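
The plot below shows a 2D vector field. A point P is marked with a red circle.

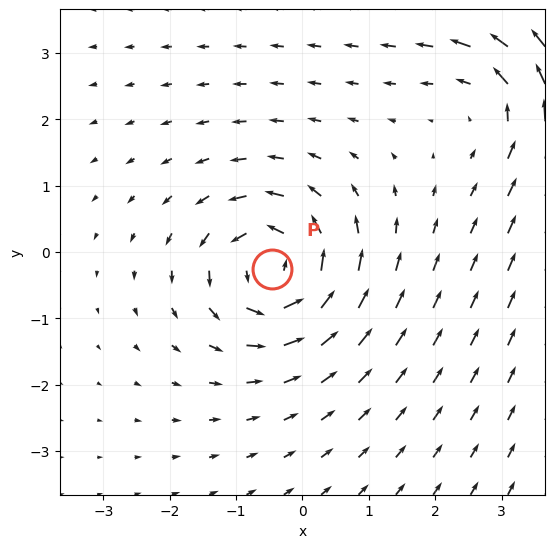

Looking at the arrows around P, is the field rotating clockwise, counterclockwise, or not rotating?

Near P at (-0.5, -0.3) the arrows circulate counterclockwise. The curl (z-component) there is about +7; positive curl means counterclockwise rotation.

counterclockwise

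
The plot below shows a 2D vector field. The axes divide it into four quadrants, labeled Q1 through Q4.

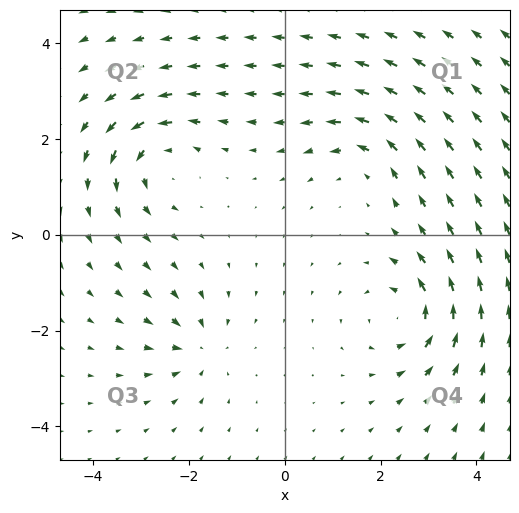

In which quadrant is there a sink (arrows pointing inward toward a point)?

Q3

The sink sits at approximately (-1.8, -2.4), which lies in quadrant Q3. The divergence there is about -4, negative as expected for a sink.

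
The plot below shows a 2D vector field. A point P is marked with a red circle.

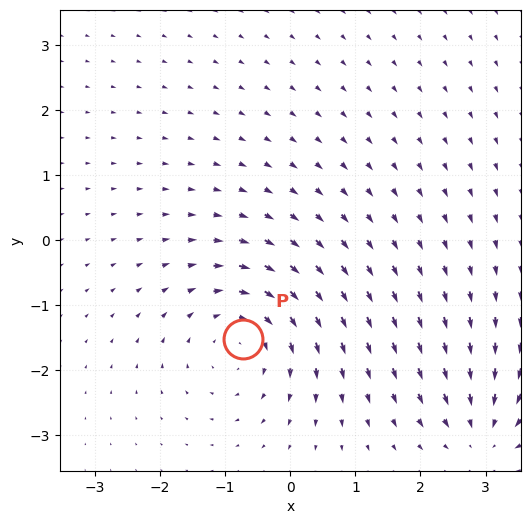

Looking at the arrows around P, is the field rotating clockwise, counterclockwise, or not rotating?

Near P at (-0.7, -1.5) the arrows circulate clockwise. The curl (z-component) there is about -4; negative curl means clockwise rotation.

clockwise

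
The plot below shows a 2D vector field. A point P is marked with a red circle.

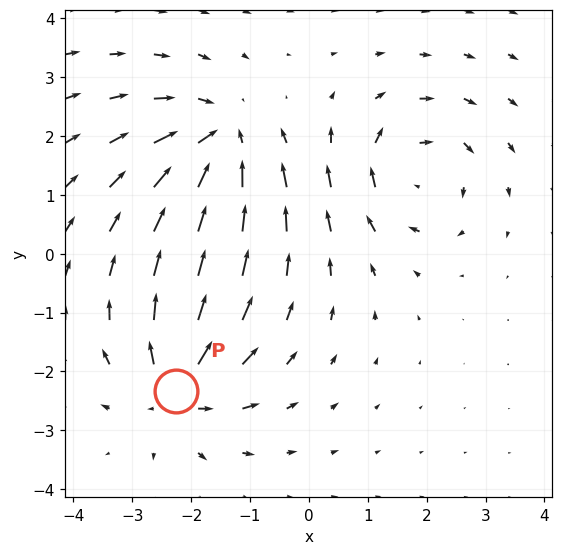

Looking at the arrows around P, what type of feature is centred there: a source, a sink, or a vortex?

At P (-2.3, -2.3) the arrows spread outward. Divergence about +6, curl ≈0 — positive divergence with near-zero curl is a source.

source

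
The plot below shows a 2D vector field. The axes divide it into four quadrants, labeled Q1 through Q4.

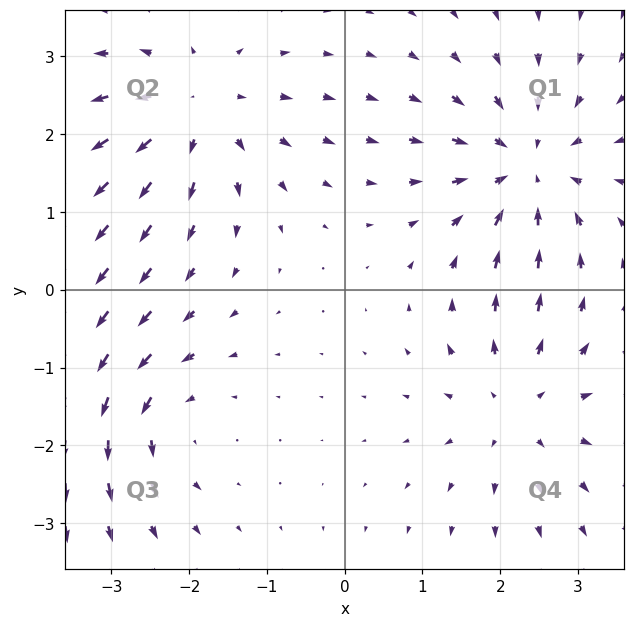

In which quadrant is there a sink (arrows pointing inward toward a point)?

Q1

The sink sits at approximately (2.3, 1.6), which lies in quadrant Q1. The divergence there is about -5, negative as expected for a sink.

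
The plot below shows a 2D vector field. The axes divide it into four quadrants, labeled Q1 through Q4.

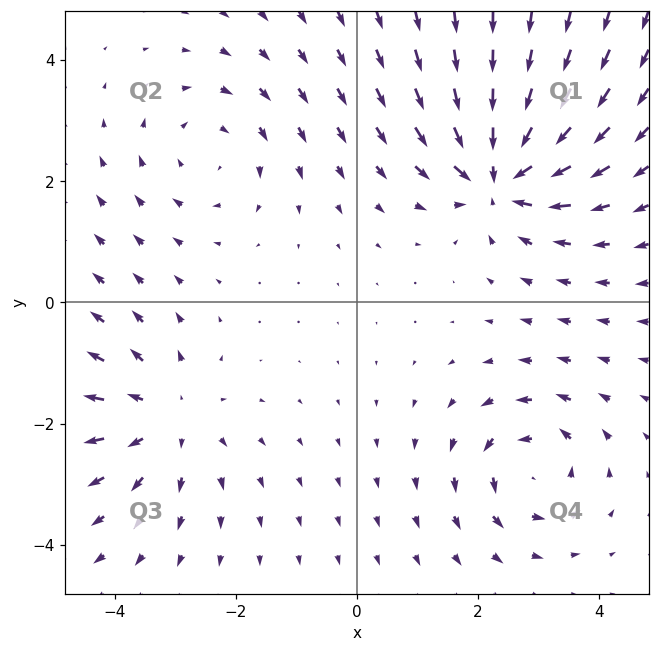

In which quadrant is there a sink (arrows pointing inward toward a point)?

The sink sits at approximately (2.4, 2.1), which lies in quadrant Q1. The divergence there is about -6, negative as expected for a sink.

Q1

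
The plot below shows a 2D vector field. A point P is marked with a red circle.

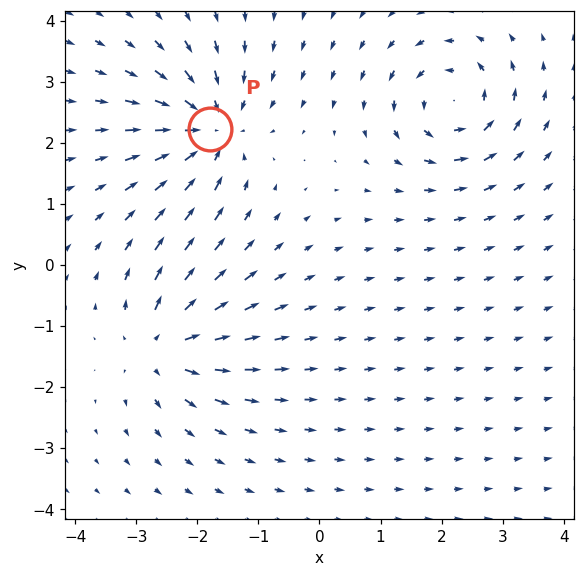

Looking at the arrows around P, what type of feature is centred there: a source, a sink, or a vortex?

At P (-1.8, 2.2) the arrows converge inward. Divergence about -6, curl ≈0 — negative divergence with near-zero curl is a sink.

sink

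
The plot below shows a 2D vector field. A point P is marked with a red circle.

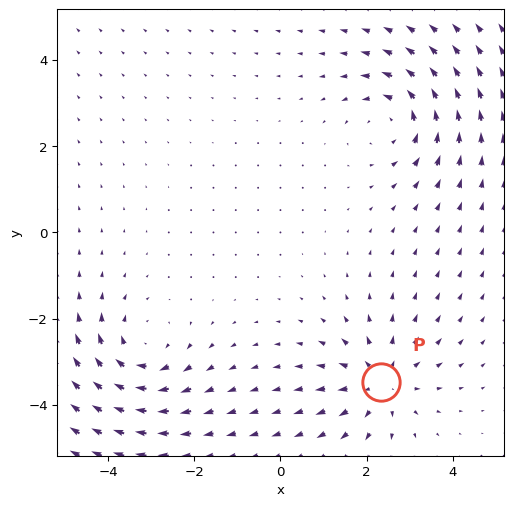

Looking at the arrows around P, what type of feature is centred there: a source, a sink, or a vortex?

At P (2.3, -3.5) the arrows spread outward. Divergence about +3, curl ≈0 — positive divergence with near-zero curl is a source.

source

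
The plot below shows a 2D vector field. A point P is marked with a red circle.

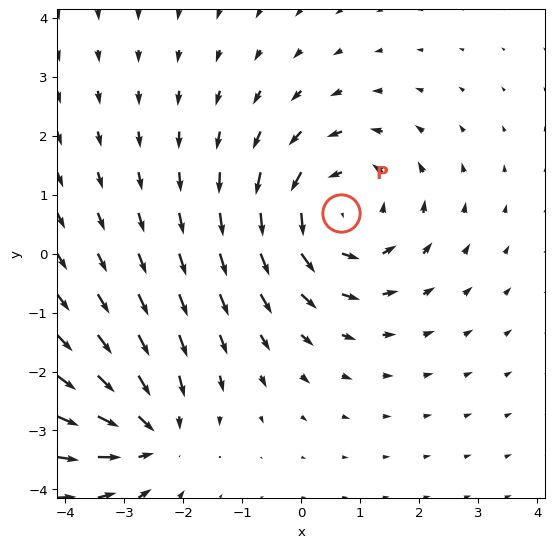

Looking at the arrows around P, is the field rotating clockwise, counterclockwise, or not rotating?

Near P at (0.7, 0.7) the arrows circulate counterclockwise. The curl (z-component) there is about +3; positive curl means counterclockwise rotation.

counterclockwise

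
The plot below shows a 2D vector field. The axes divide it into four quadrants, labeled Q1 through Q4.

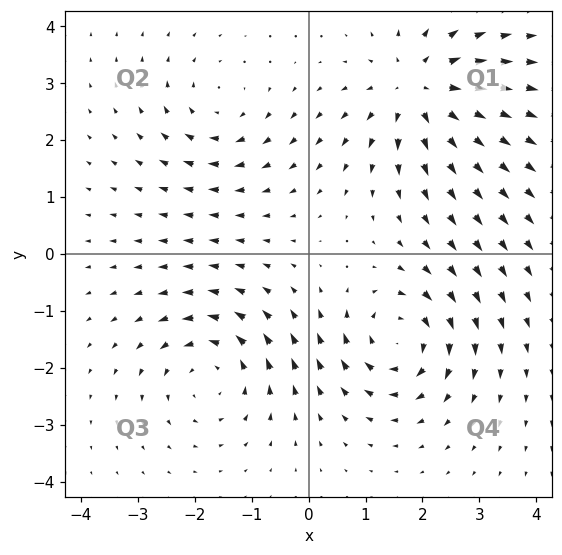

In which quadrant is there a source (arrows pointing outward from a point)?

The source sits at approximately (2.0, 2.9), which lies in quadrant Q1. The divergence there is about +5, positive as expected for a source.

Q1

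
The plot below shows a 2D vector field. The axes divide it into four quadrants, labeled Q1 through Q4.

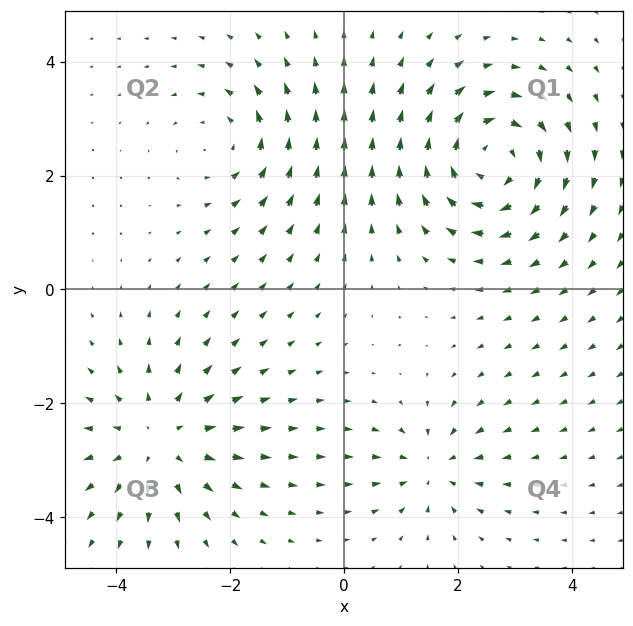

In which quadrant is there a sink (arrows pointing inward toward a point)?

The sink sits at approximately (1.6, -3.1), which lies in quadrant Q4. The divergence there is about -3, negative as expected for a sink.

Q4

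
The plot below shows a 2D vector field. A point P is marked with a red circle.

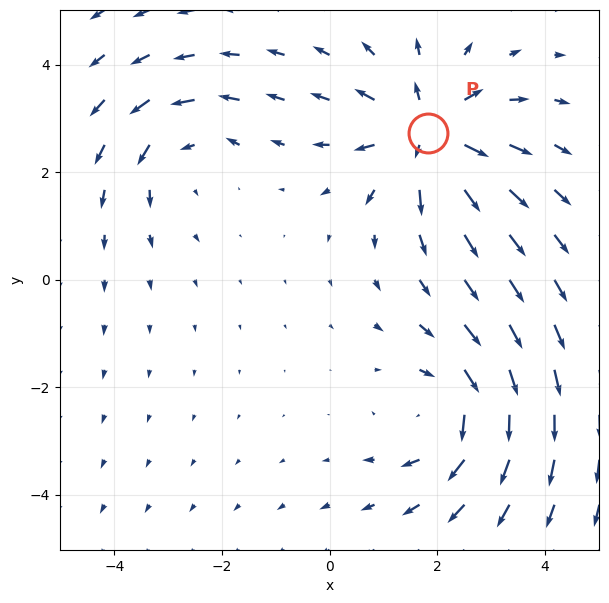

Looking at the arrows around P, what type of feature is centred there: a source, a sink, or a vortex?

source

At P (1.8, 2.7) the arrows spread outward. Divergence about +5, curl ≈0 — positive divergence with near-zero curl is a source.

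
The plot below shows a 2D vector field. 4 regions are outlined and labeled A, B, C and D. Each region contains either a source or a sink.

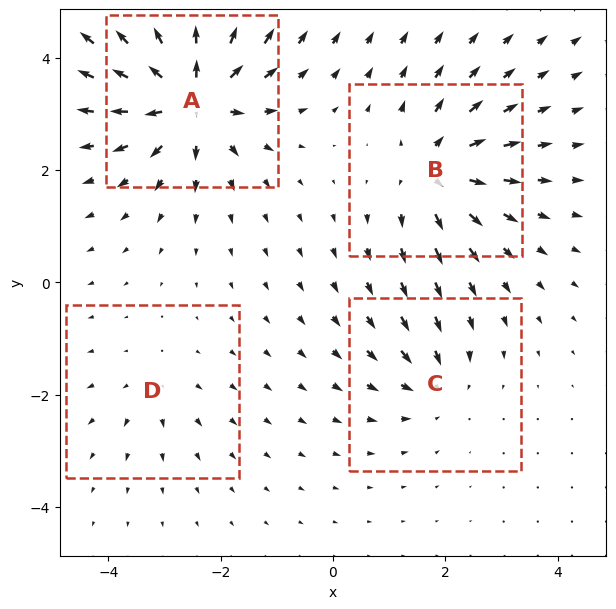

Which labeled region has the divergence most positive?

Divergence at each region's feature centre — A: about +8, B: about +6, C: about -4, D: about +2. Region A is most positive.

A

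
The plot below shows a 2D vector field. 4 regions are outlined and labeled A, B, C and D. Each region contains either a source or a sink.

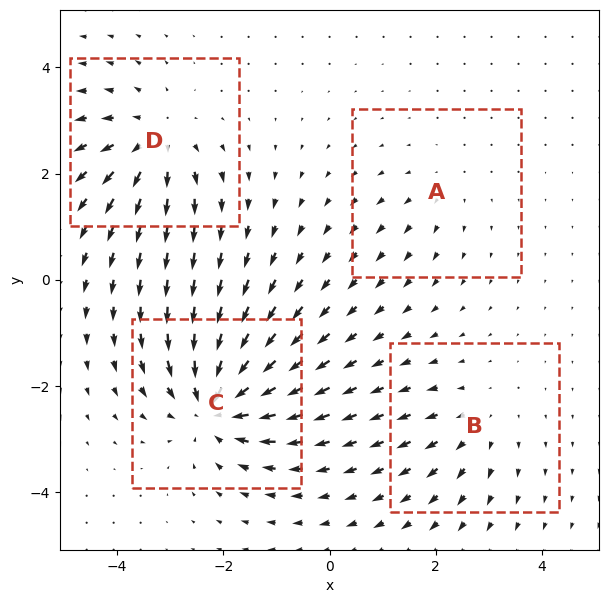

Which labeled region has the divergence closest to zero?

Divergence at each region's feature centre — A: about +2, B: about +3, C: about -7, D: about +5. Region A is closest to zero.

A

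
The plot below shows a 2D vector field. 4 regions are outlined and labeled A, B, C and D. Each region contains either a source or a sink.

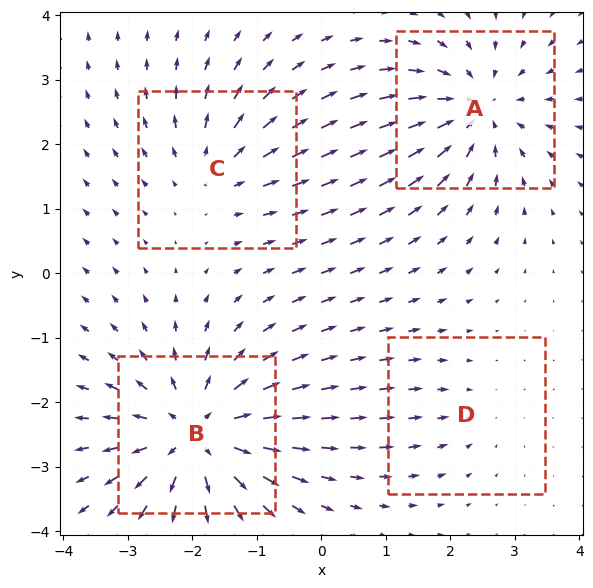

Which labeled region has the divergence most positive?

B

Divergence at each region's feature centre — A: about -5, B: about +7, C: about +3, D: about -2. Region B is most positive.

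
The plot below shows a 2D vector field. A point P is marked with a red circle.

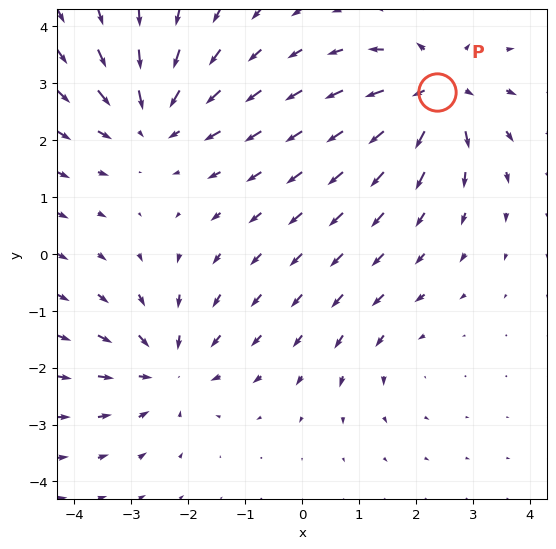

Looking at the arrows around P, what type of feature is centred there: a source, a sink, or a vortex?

At P (2.4, 2.8) the arrows spread outward. Divergence about +6, curl ≈0 — positive divergence with near-zero curl is a source.

source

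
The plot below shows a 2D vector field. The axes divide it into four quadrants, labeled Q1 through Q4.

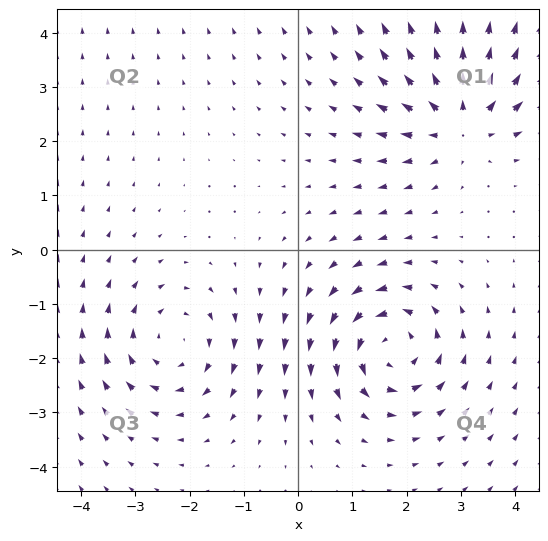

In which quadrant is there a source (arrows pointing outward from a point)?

Q1

The source sits at approximately (3.0, 2.4), which lies in quadrant Q1. The divergence there is about +3, positive as expected for a source.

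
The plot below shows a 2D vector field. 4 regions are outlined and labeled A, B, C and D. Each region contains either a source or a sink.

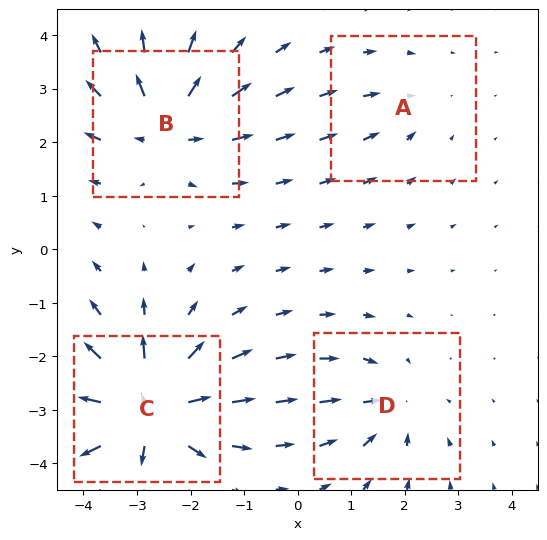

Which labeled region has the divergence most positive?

C

Divergence at each region's feature centre — A: about -2, B: about +6, C: about +8, D: about -4. Region C is most positive.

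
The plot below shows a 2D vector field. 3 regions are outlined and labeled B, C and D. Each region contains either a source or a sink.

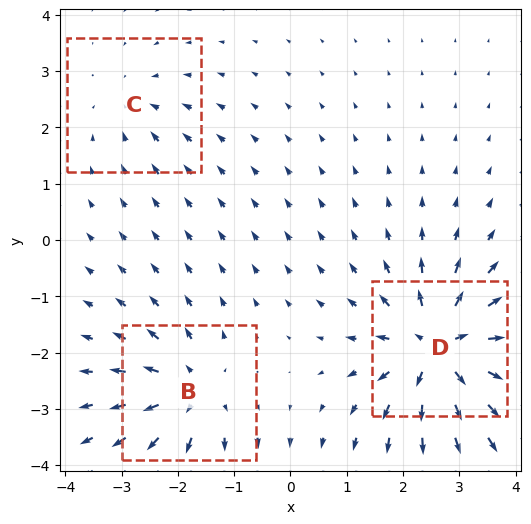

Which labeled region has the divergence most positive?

D

Divergence at each region's feature centre — B: about +4, C: about -2, D: about +6. Region D is most positive.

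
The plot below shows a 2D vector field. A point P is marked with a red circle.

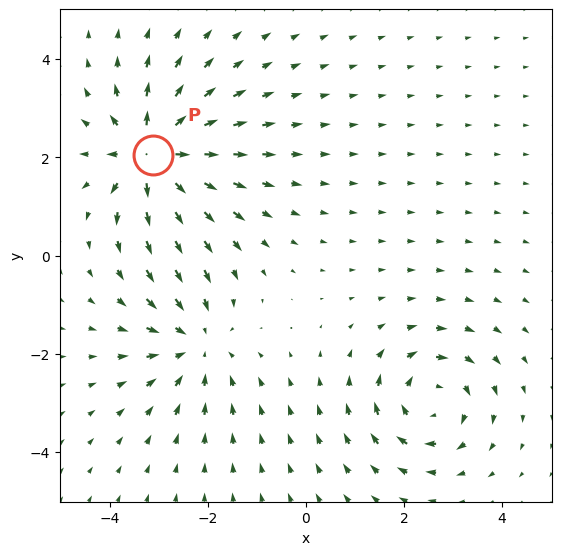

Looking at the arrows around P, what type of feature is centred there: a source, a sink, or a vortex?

source

At P (-3.1, 2.1) the arrows spread outward. Divergence about +7, curl ≈0 — positive divergence with near-zero curl is a source.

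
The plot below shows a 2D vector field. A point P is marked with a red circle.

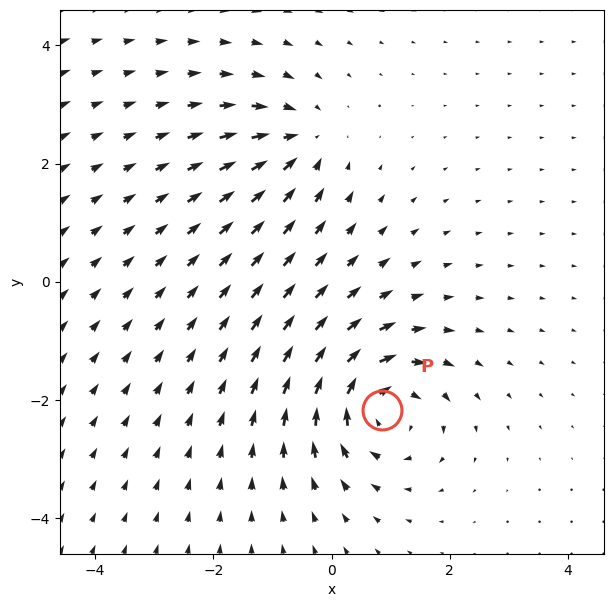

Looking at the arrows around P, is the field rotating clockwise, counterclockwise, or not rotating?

Near P at (0.9, -2.2) the arrows circulate clockwise. The curl (z-component) there is about -5; negative curl means clockwise rotation.

clockwise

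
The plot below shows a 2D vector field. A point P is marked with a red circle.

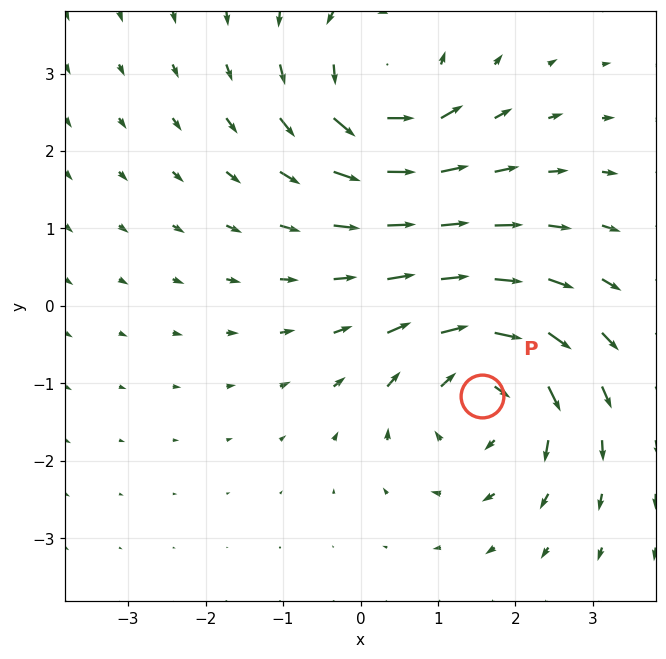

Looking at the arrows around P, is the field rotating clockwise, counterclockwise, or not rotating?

Near P at (1.6, -1.2) the arrows circulate clockwise. The curl (z-component) there is about -5; negative curl means clockwise rotation.

clockwise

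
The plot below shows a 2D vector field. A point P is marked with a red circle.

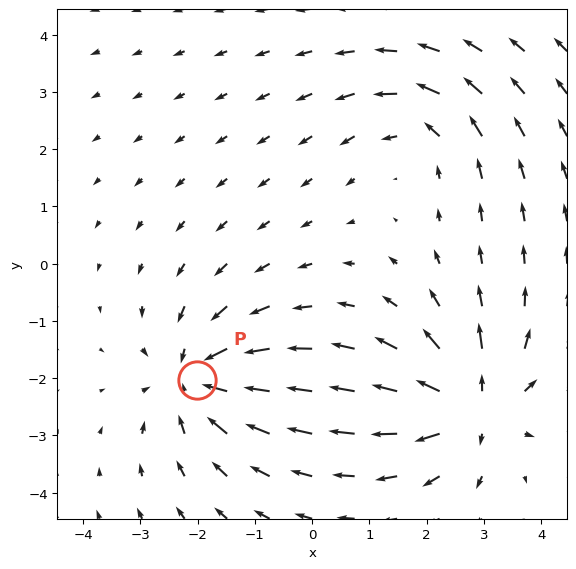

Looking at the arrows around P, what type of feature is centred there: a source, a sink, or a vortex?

sink

At P (-2.0, -2.0) the arrows converge inward. Divergence about -4, curl ≈0 — negative divergence with near-zero curl is a sink.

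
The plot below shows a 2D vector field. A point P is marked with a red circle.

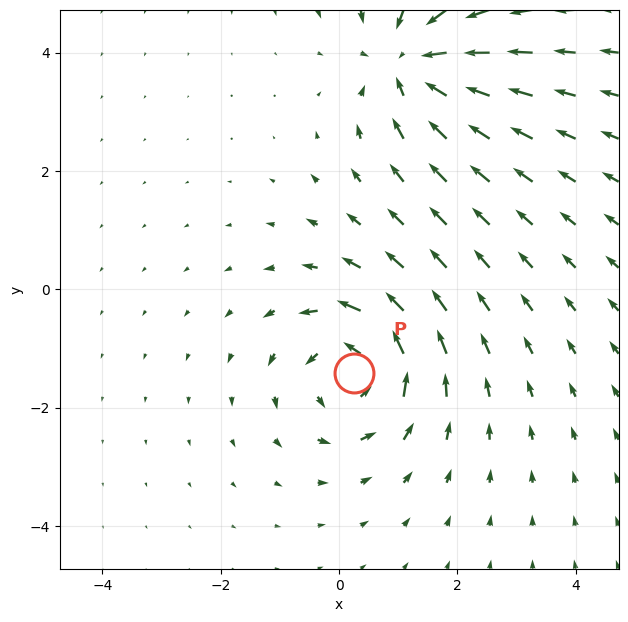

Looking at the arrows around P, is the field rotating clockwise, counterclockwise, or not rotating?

Near P at (0.3, -1.4) the arrows circulate counterclockwise. The curl (z-component) there is about +5; positive curl means counterclockwise rotation.

counterclockwise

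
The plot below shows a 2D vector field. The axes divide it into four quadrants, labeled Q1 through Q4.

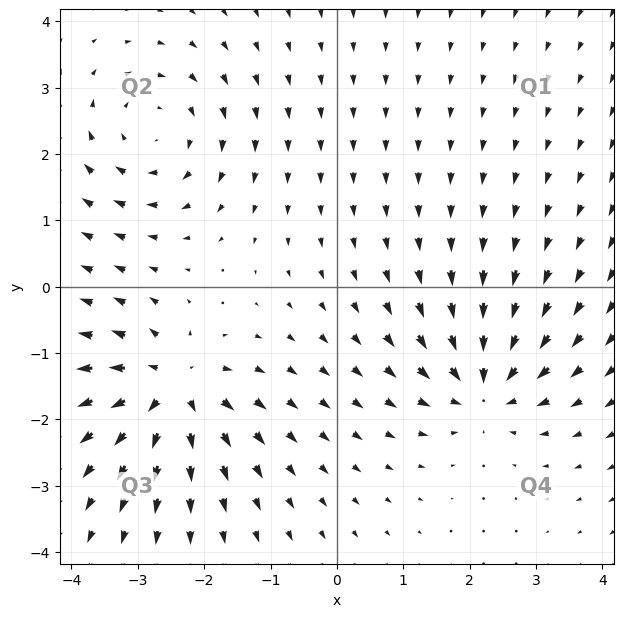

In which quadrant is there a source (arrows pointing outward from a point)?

Q3

The source sits at approximately (-2.5, -1.5), which lies in quadrant Q3. The divergence there is about +7, positive as expected for a source.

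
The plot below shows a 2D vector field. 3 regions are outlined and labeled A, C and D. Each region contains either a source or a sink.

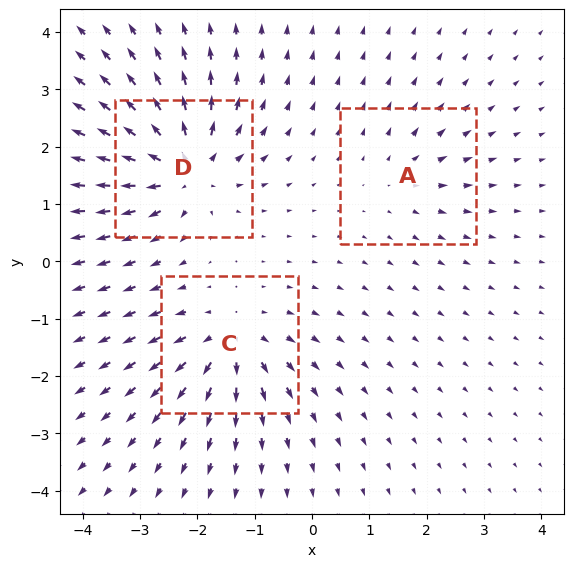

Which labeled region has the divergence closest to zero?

Divergence at each region's feature centre — A: about +2, C: about +4, D: about +6. Region A is closest to zero.

A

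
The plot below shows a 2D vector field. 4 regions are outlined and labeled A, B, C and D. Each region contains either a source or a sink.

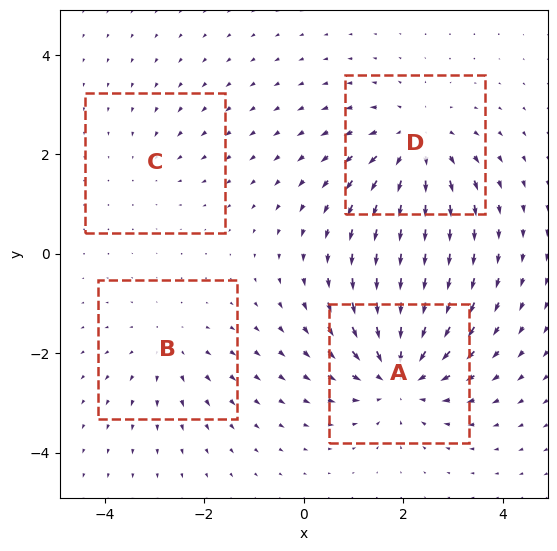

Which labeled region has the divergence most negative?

A

Divergence at each region's feature centre — A: about -6, B: about +3, C: about -2, D: about +5. Region A is most negative.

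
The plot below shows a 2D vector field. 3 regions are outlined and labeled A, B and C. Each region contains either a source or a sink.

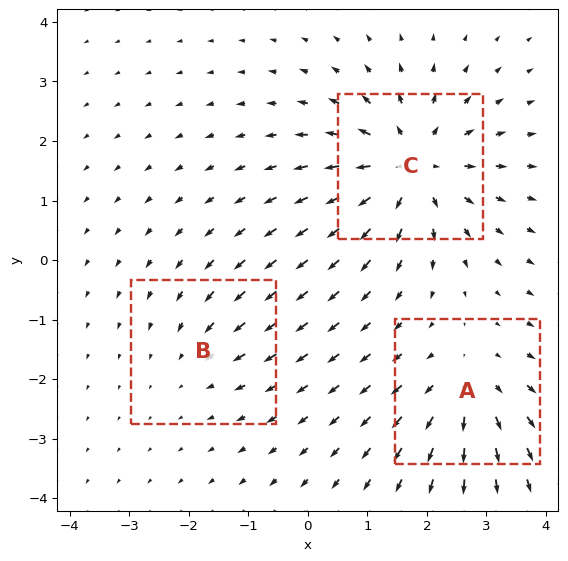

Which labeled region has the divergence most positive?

Divergence at each region's feature centre — A: about +3, B: about -2, C: about +5. Region C is most positive.

C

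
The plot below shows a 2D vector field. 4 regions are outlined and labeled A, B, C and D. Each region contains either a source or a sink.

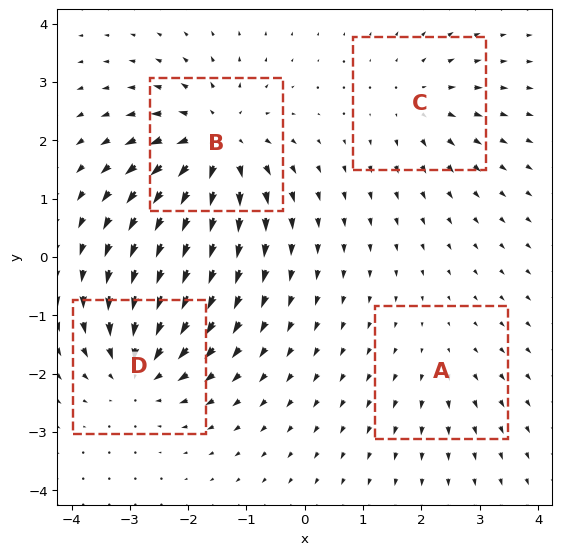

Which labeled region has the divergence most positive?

Divergence at each region's feature centre — A: about +2, B: about +7, C: about +4, D: about -6. Region B is most positive.

B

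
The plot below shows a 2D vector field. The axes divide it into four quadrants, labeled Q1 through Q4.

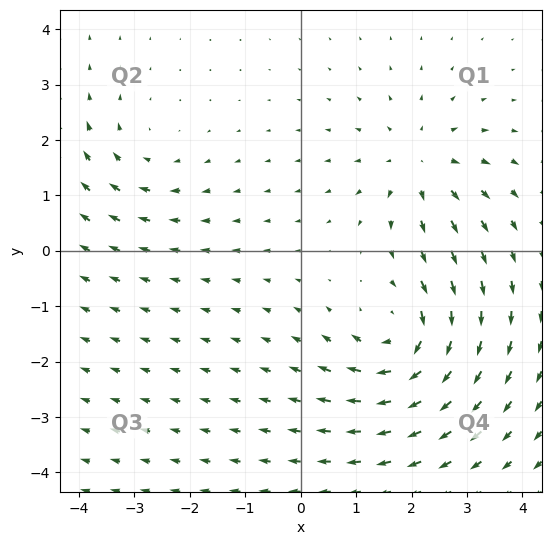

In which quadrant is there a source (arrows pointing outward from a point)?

Q1

The source sits at approximately (2.1, 1.6), which lies in quadrant Q1. The divergence there is about +3, positive as expected for a source.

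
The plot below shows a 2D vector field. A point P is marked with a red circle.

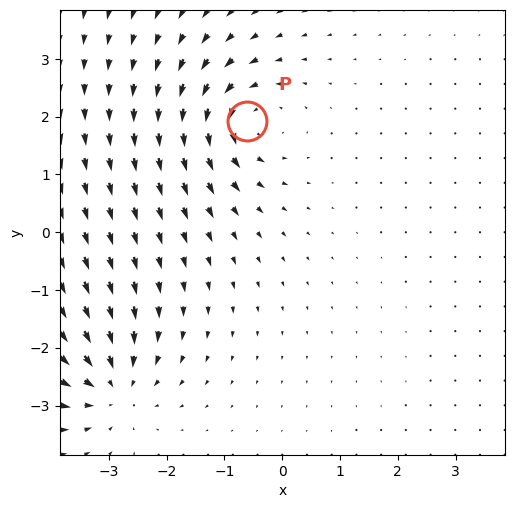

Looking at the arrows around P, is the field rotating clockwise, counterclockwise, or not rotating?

Near P at (-0.6, 1.9) the arrows circulate counterclockwise. The curl (z-component) there is about +5; positive curl means counterclockwise rotation.

counterclockwise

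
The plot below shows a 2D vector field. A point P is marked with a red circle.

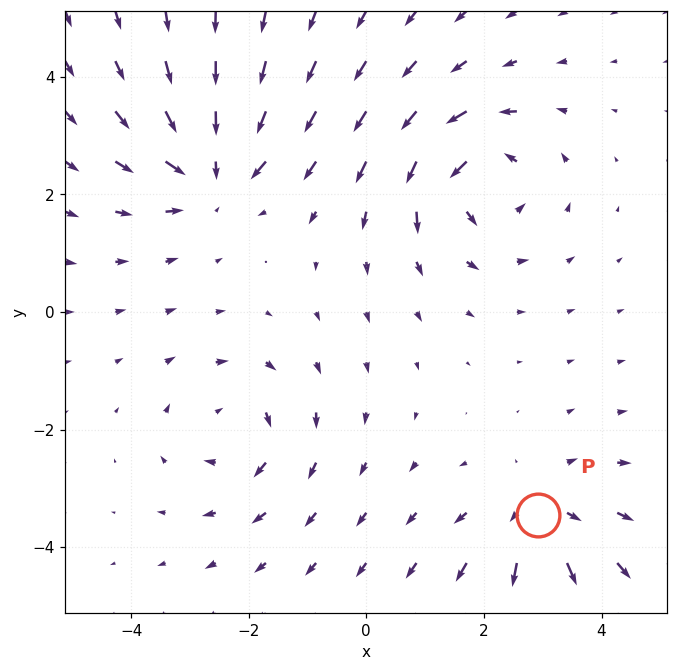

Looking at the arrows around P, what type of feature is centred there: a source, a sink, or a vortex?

source

At P (2.9, -3.5) the arrows spread outward. Divergence about +4, curl ≈0 — positive divergence with near-zero curl is a source.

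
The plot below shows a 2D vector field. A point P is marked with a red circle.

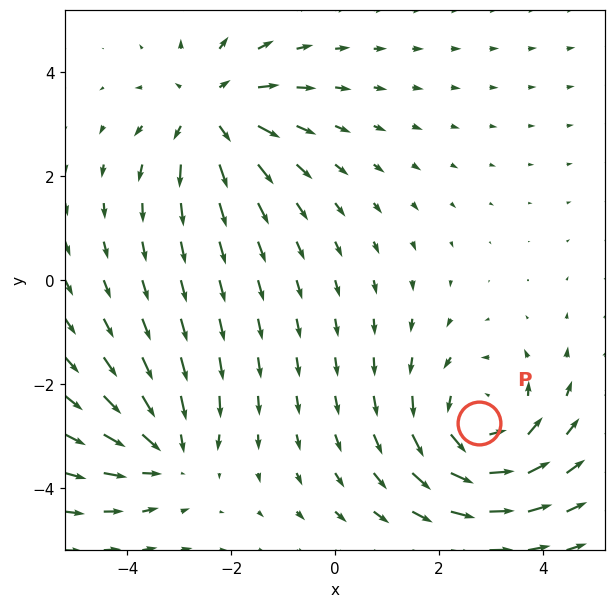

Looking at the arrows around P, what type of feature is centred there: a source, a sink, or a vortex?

At P (2.8, -2.7) the arrows circulate counterclockwise. Divergence ≈0, curl about +4 — near-zero divergence with nonzero curl is a vortex.

vortex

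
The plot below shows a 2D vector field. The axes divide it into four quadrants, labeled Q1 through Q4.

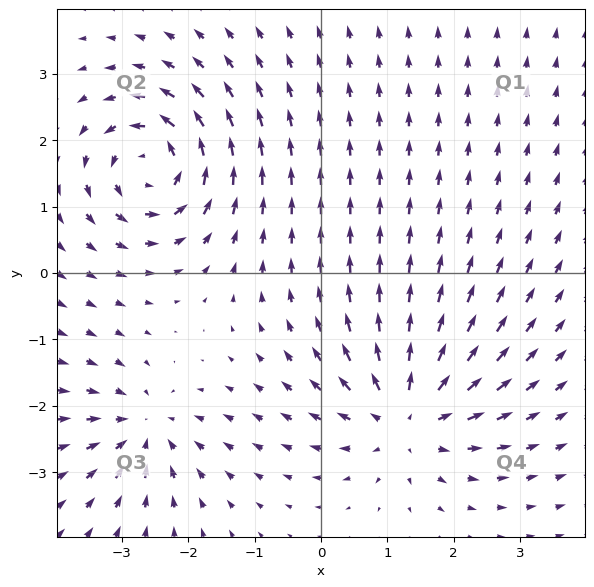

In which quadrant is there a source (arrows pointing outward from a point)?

The source sits at approximately (1.3, -2.1), which lies in quadrant Q4. The divergence there is about +5, positive as expected for a source.

Q4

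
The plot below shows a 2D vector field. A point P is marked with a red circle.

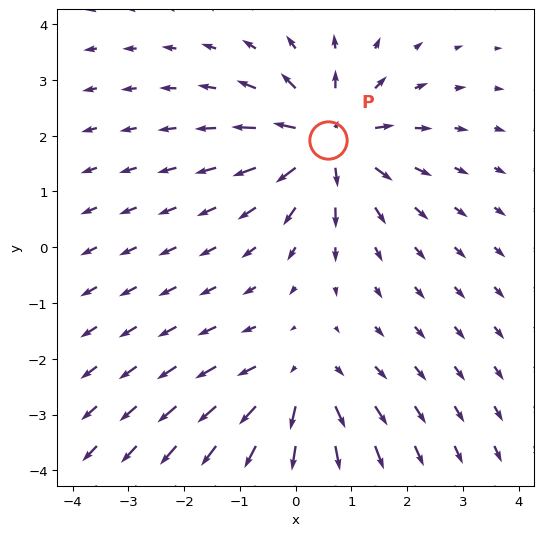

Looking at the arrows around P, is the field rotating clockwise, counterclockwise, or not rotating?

Near P at (0.6, 1.9) the arrows show no circulation. The curl there is ≈0.

not rotating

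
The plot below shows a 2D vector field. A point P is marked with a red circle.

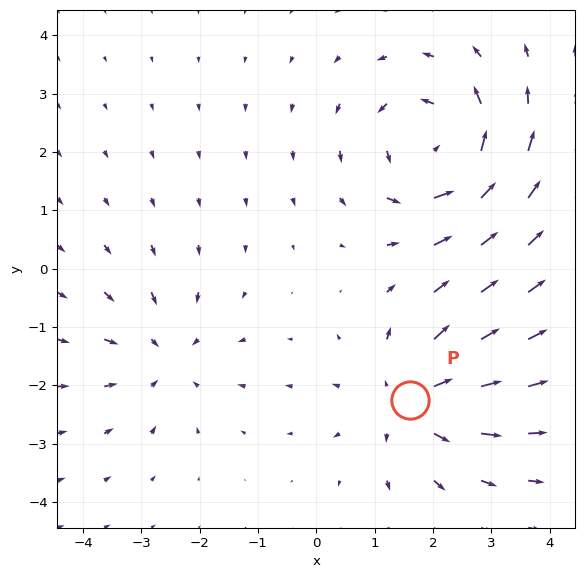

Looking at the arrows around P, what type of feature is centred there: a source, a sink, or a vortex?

At P (1.6, -2.3) the arrows spread outward. Divergence about +4, curl ≈0 — positive divergence with near-zero curl is a source.

source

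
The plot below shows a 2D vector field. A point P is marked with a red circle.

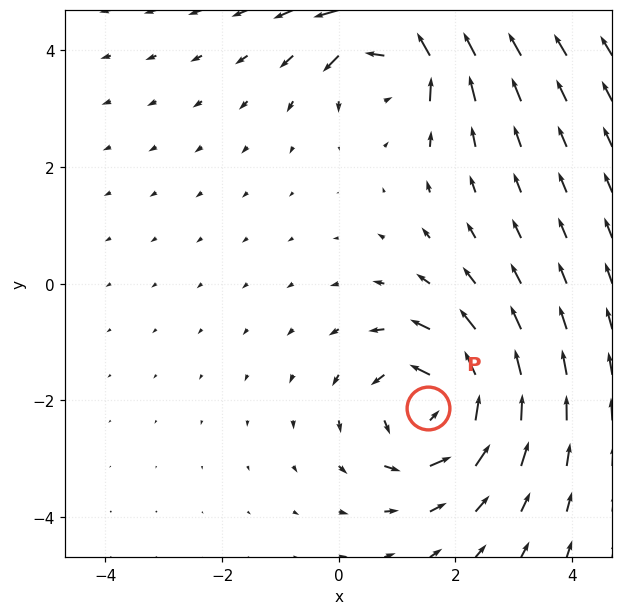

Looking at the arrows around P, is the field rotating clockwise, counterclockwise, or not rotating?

Near P at (1.5, -2.1) the arrows circulate counterclockwise. The curl (z-component) there is about +4; positive curl means counterclockwise rotation.

counterclockwise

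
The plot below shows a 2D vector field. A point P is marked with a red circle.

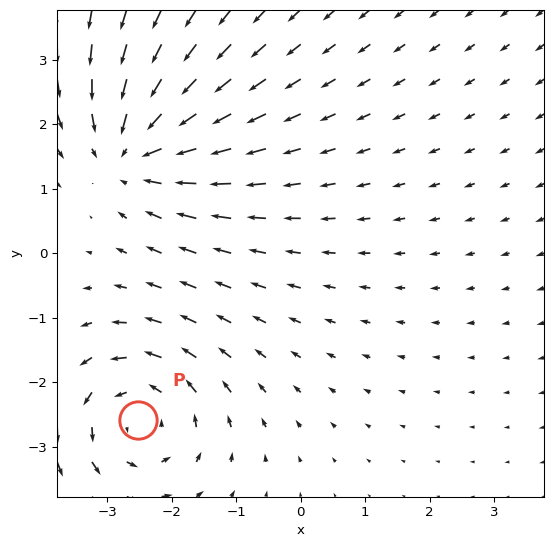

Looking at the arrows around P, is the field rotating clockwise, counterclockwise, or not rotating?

Near P at (-2.5, -2.6) the arrows circulate counterclockwise. The curl (z-component) there is about +4; positive curl means counterclockwise rotation.

counterclockwise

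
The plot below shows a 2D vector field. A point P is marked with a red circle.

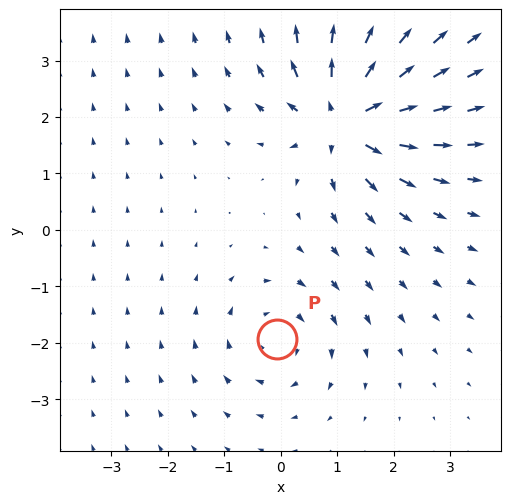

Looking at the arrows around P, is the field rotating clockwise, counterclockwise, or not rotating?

Near P at (-0.1, -1.9) the arrows circulate clockwise. The curl (z-component) there is about -3; negative curl means clockwise rotation.

clockwise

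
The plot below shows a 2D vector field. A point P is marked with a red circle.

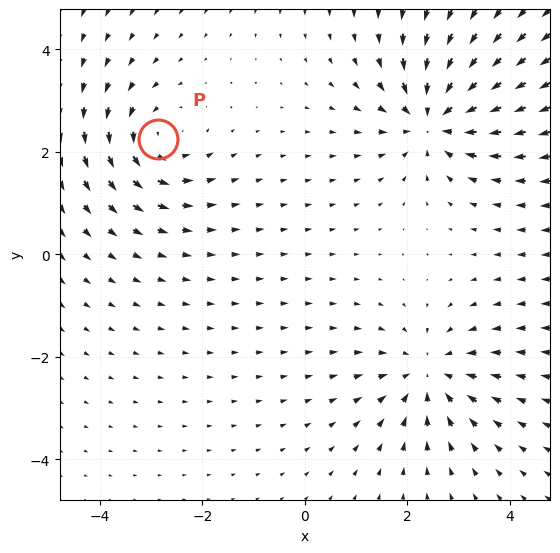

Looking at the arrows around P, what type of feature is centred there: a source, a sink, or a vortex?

At P (-2.9, 2.2) the arrows circulate counterclockwise. Divergence ≈0, curl about +4 — near-zero divergence with nonzero curl is a vortex.

vortex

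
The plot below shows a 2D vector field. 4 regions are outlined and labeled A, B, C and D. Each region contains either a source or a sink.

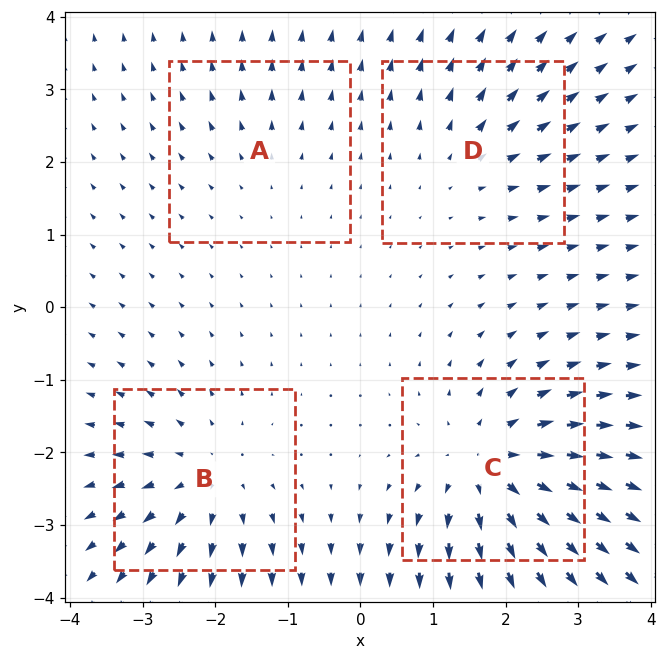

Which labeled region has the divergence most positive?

Divergence at each region's feature centre — A: about +2, B: about +5, C: about +7, D: about +3. Region C is most positive.

C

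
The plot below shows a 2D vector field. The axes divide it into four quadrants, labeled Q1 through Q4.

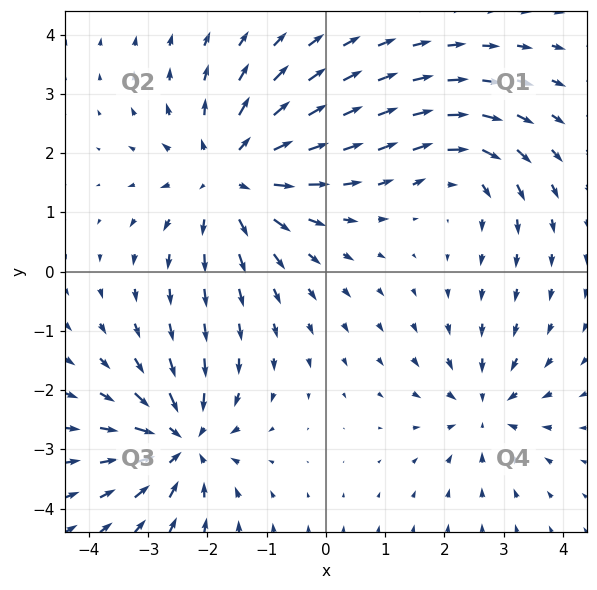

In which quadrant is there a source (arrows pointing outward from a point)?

Q2

The source sits at approximately (-1.6, 1.6), which lies in quadrant Q2. The divergence there is about +4, positive as expected for a source.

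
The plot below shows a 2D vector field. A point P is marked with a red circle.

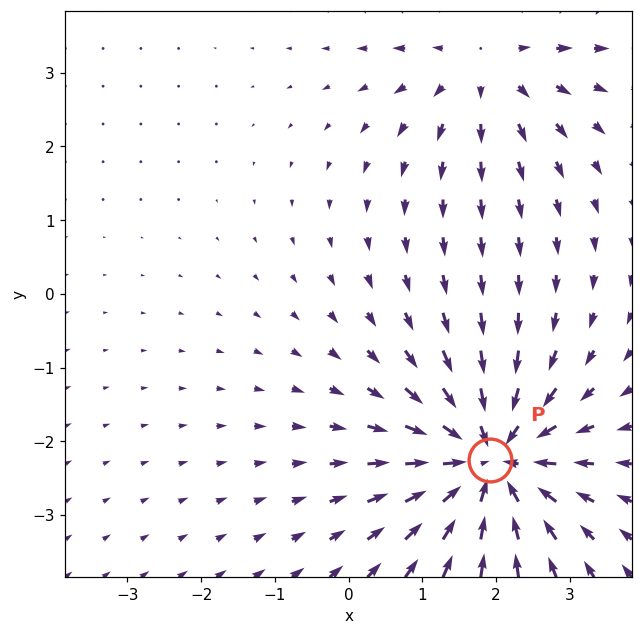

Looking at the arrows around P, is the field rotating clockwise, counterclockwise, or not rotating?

Near P at (1.9, -2.3) the arrows show no circulation. The curl there is ≈0.

not rotating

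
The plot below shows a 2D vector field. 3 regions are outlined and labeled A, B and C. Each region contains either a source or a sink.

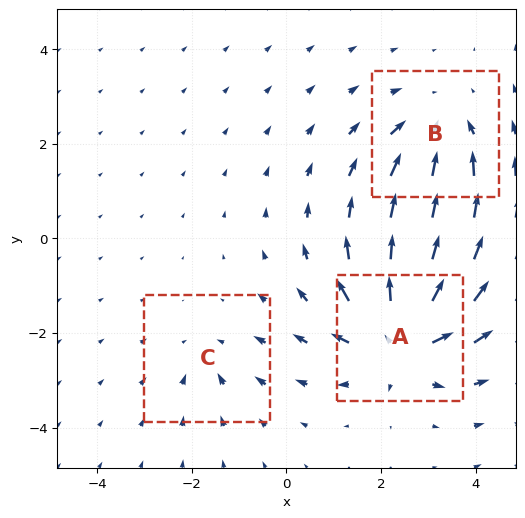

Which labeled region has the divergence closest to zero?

Divergence at each region's feature centre — A: about +5, B: about -3, C: about -2. Region C is closest to zero.

C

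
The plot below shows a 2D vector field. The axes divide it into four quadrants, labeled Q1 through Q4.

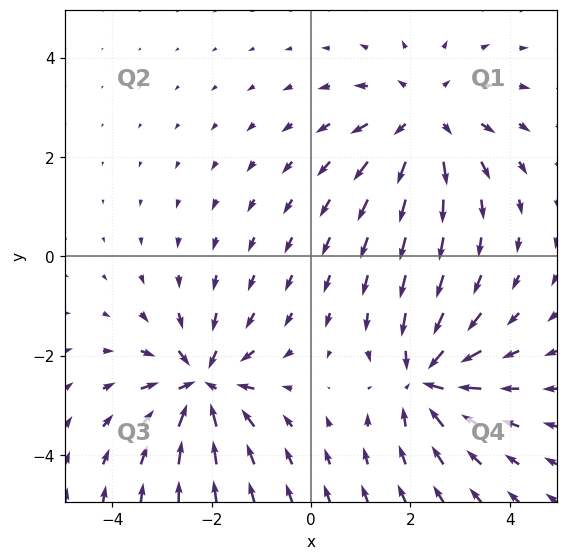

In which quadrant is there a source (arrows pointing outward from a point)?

The source sits at approximately (2.3, 2.8), which lies in quadrant Q1. The divergence there is about +3, positive as expected for a source.

Q1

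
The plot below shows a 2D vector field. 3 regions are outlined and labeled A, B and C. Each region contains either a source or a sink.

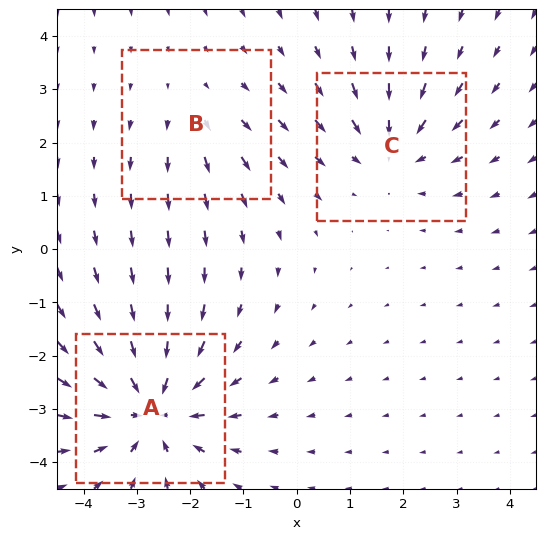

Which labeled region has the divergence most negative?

A

Divergence at each region's feature centre — A: about -4, B: about +2, C: about -3. Region A is most negative.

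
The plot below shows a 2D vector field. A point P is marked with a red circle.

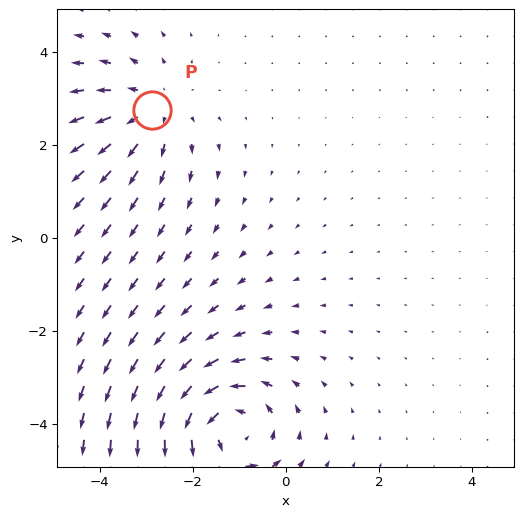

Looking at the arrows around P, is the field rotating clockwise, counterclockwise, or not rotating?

not rotating

Near P at (-2.9, 2.8) the arrows show no circulation. The curl there is ≈0.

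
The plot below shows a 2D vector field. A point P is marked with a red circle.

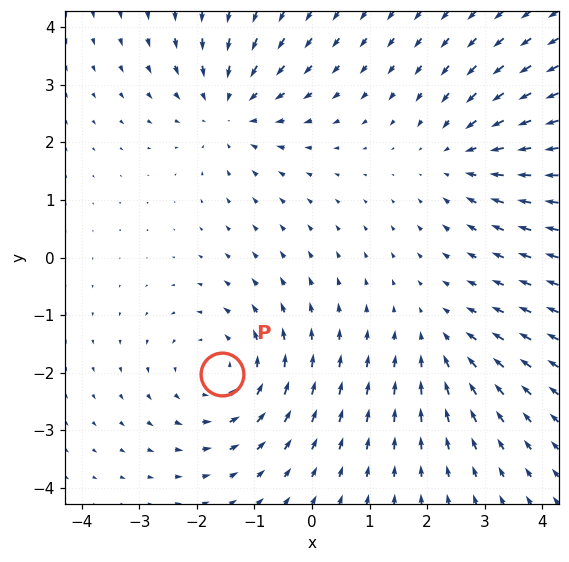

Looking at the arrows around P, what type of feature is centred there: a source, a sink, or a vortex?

vortex

At P (-1.6, -2.0) the arrows circulate counterclockwise. Divergence ≈0, curl about +3 — near-zero divergence with nonzero curl is a vortex.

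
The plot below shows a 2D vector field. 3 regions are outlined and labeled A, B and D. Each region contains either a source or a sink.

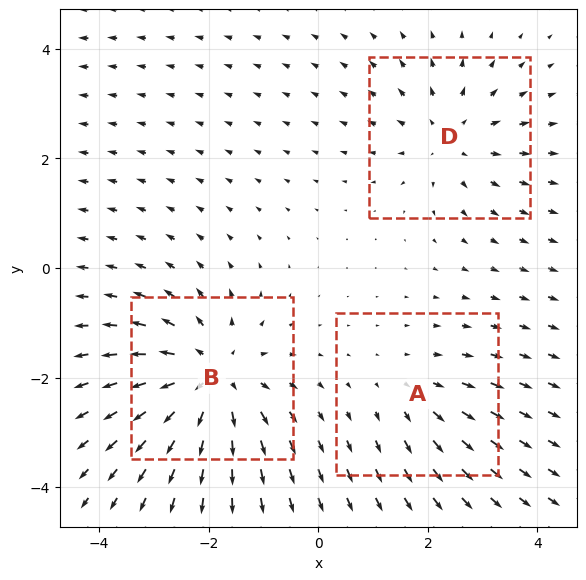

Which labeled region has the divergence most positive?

Divergence at each region's feature centre — A: about +2, B: about +5, D: about +3. Region B is most positive.

B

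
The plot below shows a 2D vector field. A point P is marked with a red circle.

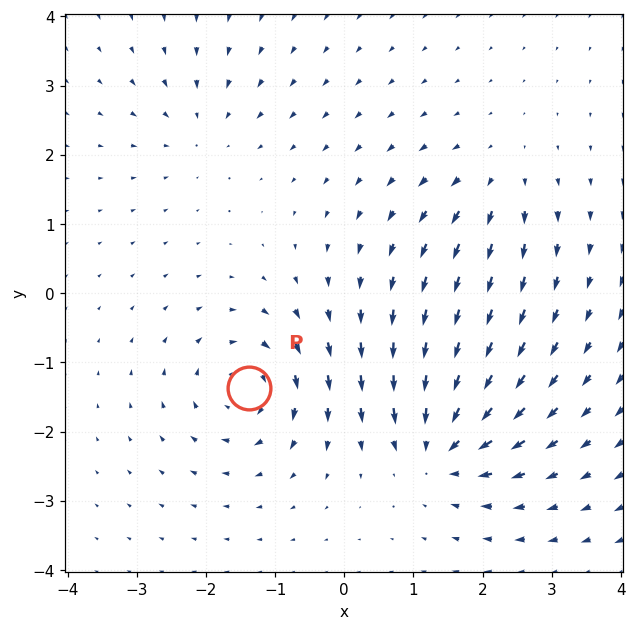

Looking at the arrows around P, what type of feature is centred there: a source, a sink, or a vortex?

vortex

At P (-1.4, -1.4) the arrows circulate clockwise. Divergence ≈0, curl about -6 — near-zero divergence with nonzero curl is a vortex.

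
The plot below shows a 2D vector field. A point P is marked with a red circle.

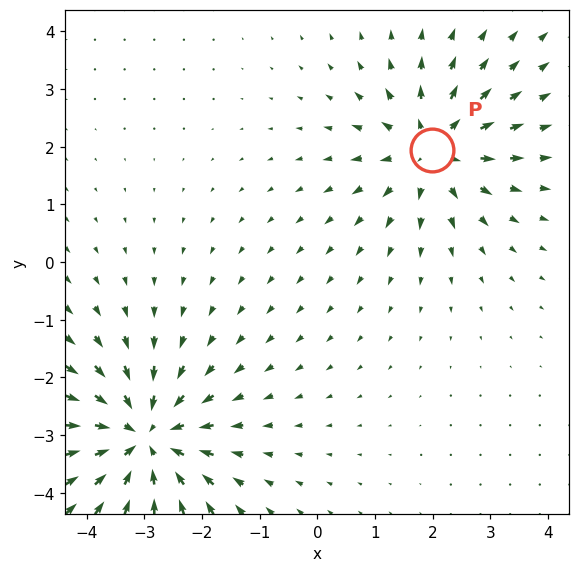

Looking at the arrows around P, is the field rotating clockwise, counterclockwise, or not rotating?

Near P at (2.0, 1.9) the arrows show no circulation. The curl there is ≈0.

not rotating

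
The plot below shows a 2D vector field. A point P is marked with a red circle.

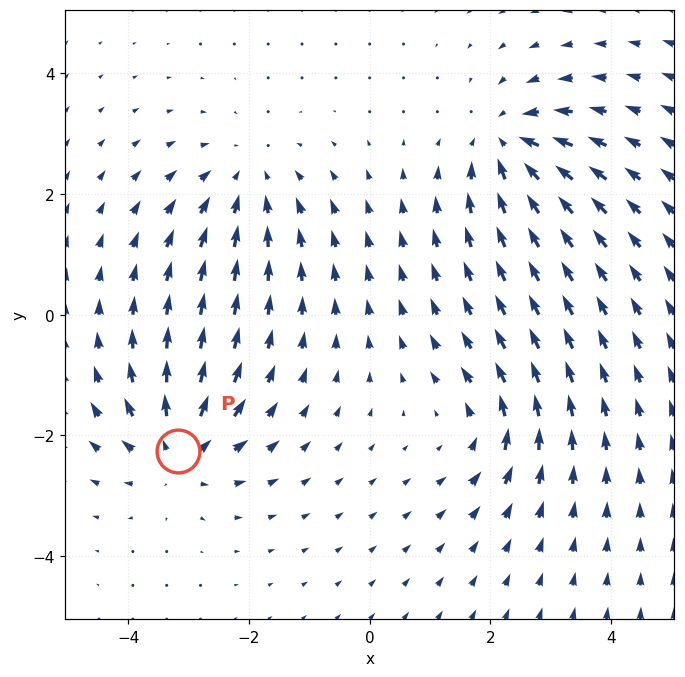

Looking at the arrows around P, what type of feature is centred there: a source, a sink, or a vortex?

At P (-3.2, -2.3) the arrows spread outward. Divergence about +6, curl ≈0 — positive divergence with near-zero curl is a source.

source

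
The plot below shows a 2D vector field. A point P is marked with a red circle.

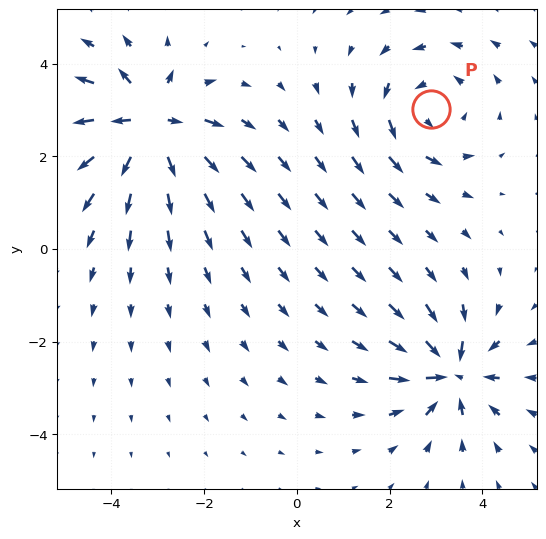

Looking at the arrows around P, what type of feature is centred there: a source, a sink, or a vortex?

At P (2.9, 3.0) the arrows circulate counterclockwise. Divergence ≈0, curl about +3 — near-zero divergence with nonzero curl is a vortex.

vortex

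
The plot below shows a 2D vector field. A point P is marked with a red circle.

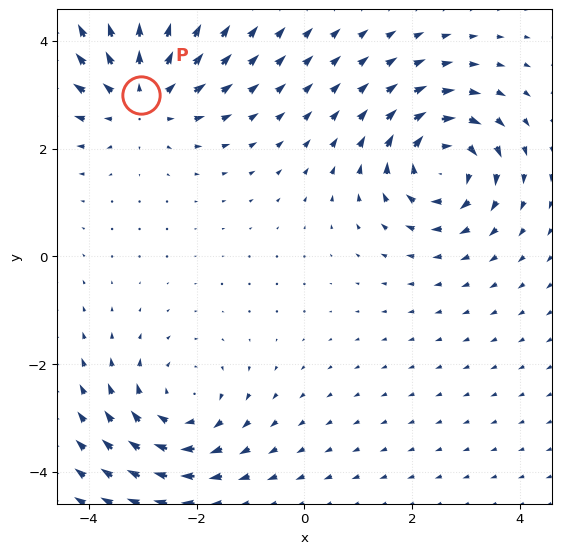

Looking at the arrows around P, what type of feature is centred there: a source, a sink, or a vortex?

At P (-3.0, 3.0) the arrows spread outward. Divergence about +3, curl ≈0 — positive divergence with near-zero curl is a source.

source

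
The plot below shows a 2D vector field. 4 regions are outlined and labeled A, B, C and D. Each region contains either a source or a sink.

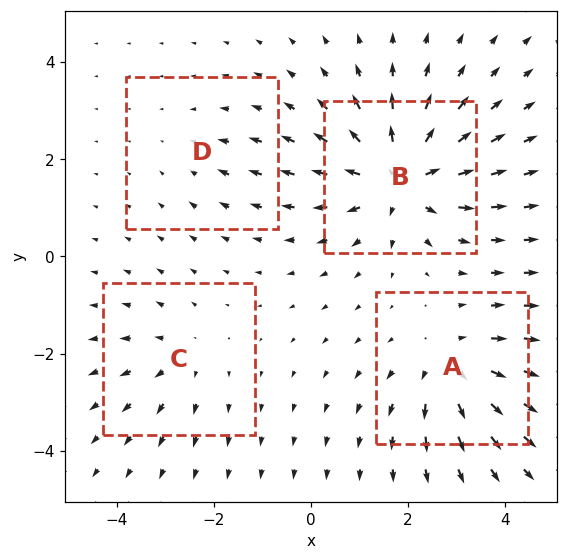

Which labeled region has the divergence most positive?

B

Divergence at each region's feature centre — A: about +5, B: about +7, C: about +3, D: about -2. Region B is most positive.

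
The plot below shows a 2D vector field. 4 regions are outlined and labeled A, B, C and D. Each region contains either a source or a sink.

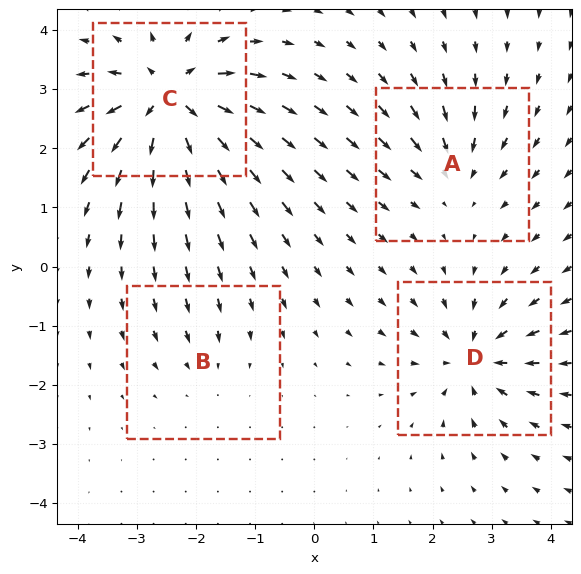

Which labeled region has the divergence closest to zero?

Divergence at each region's feature centre — A: about -4, B: about -3, C: about +9, D: about -6. Region B is closest to zero.

B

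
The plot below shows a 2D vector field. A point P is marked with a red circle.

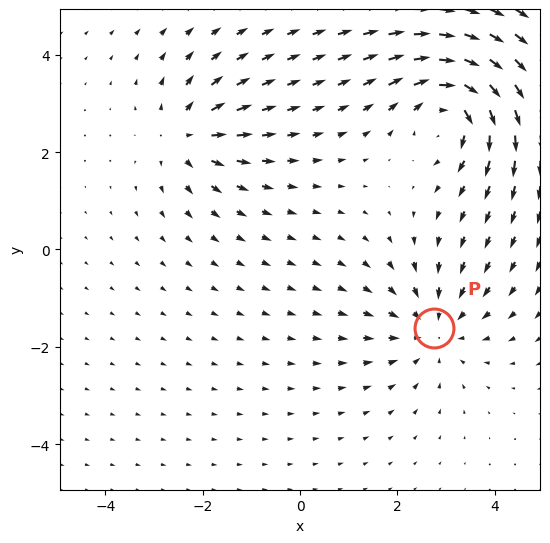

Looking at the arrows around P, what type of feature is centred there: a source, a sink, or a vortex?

At P (2.7, -1.6) the arrows converge inward. Divergence about -3, curl ≈0 — negative divergence with near-zero curl is a sink.

sink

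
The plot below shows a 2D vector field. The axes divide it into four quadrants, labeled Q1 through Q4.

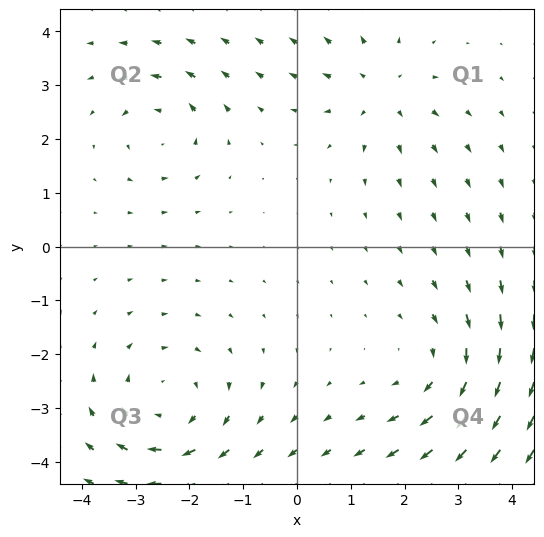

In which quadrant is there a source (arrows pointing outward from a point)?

Q1

The source sits at approximately (1.6, 2.9), which lies in quadrant Q1. The divergence there is about +3, positive as expected for a source.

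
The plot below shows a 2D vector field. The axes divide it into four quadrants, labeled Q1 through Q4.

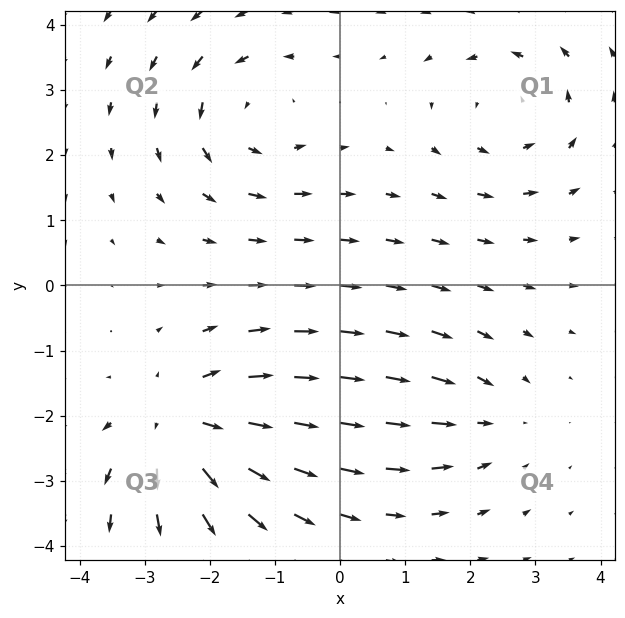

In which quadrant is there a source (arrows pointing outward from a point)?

The source sits at approximately (-2.4, -2.1), which lies in quadrant Q3. The divergence there is about +4, positive as expected for a source.

Q3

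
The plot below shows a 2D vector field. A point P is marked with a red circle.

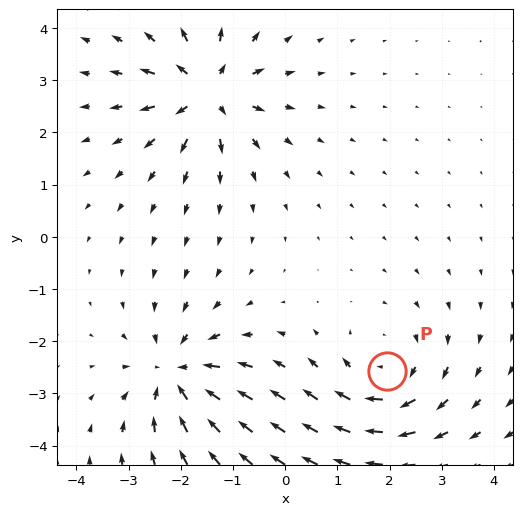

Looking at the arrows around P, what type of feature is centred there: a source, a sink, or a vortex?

vortex

At P (2.0, -2.6) the arrows circulate clockwise. Divergence ≈0, curl about -4 — near-zero divergence with nonzero curl is a vortex.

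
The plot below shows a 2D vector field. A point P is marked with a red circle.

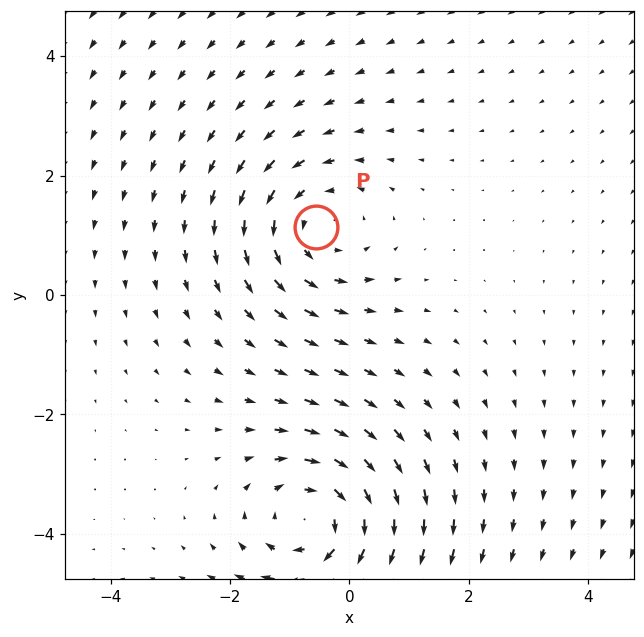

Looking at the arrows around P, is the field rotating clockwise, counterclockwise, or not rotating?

counterclockwise

Near P at (-0.6, 1.1) the arrows circulate counterclockwise. The curl (z-component) there is about +3; positive curl means counterclockwise rotation.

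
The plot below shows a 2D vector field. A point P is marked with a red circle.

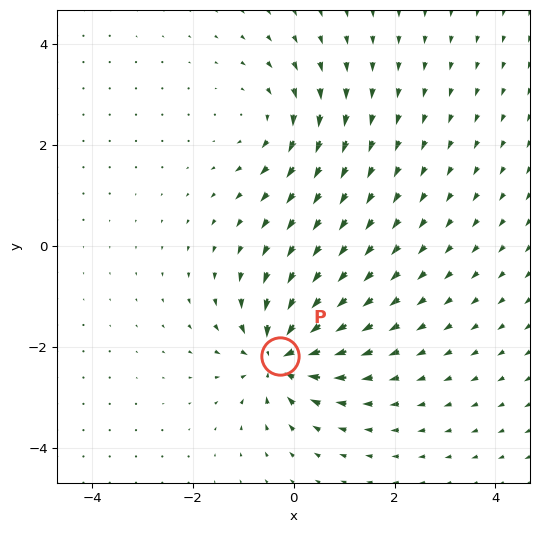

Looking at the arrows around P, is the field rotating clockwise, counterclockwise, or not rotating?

Near P at (-0.3, -2.2) the arrows show no circulation. The curl there is ≈0.

not rotating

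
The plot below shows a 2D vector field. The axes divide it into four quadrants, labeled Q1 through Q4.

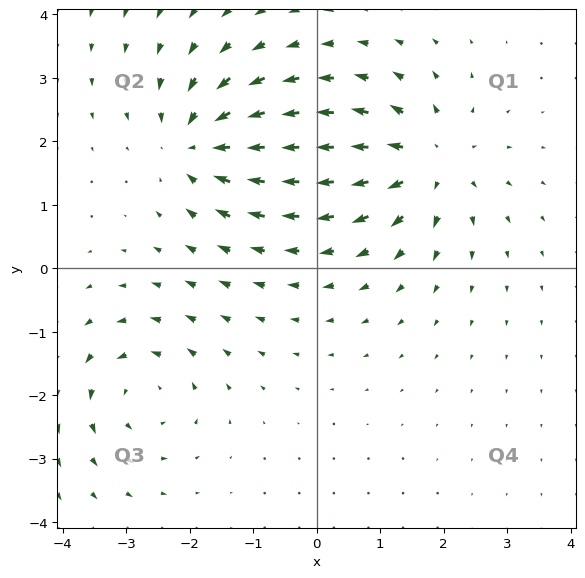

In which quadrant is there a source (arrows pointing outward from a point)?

Q1

The source sits at approximately (1.7, 1.7), which lies in quadrant Q1. The divergence there is about +4, positive as expected for a source.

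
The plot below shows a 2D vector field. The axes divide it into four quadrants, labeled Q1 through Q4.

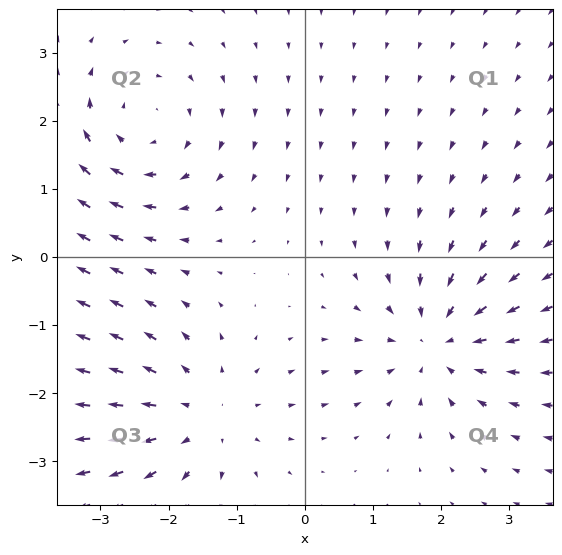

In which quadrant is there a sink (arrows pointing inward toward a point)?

The sink sits at approximately (1.9, -1.2), which lies in quadrant Q4. The divergence there is about -4, negative as expected for a sink.

Q4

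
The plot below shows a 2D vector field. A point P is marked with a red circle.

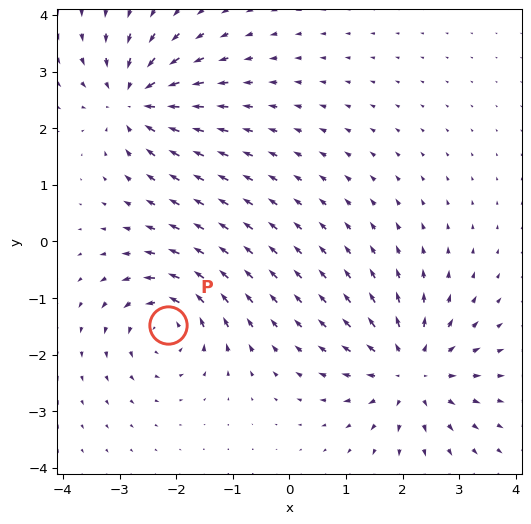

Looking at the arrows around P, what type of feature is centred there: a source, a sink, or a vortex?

At P (-2.2, -1.5) the arrows circulate counterclockwise. Divergence ≈0, curl about +6 — near-zero divergence with nonzero curl is a vortex.

vortex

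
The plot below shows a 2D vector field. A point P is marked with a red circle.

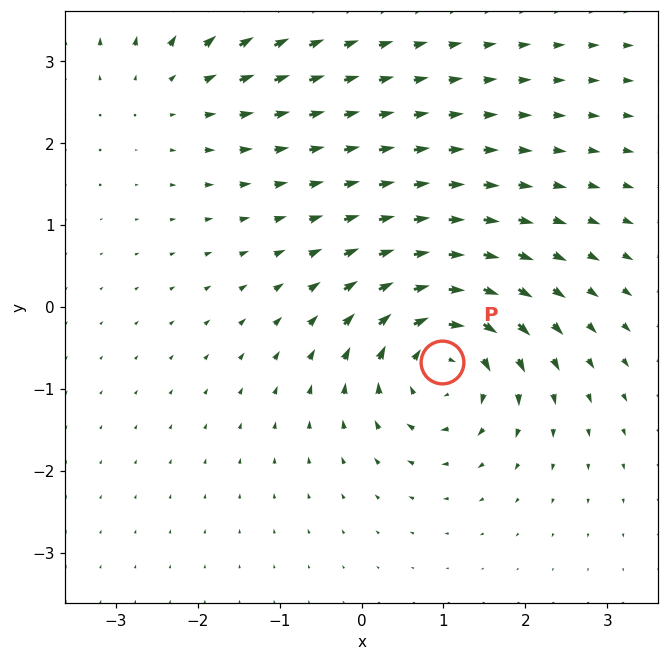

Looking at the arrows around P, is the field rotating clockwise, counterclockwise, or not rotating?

Near P at (1.0, -0.7) the arrows circulate clockwise. The curl (z-component) there is about -7; negative curl means clockwise rotation.

clockwise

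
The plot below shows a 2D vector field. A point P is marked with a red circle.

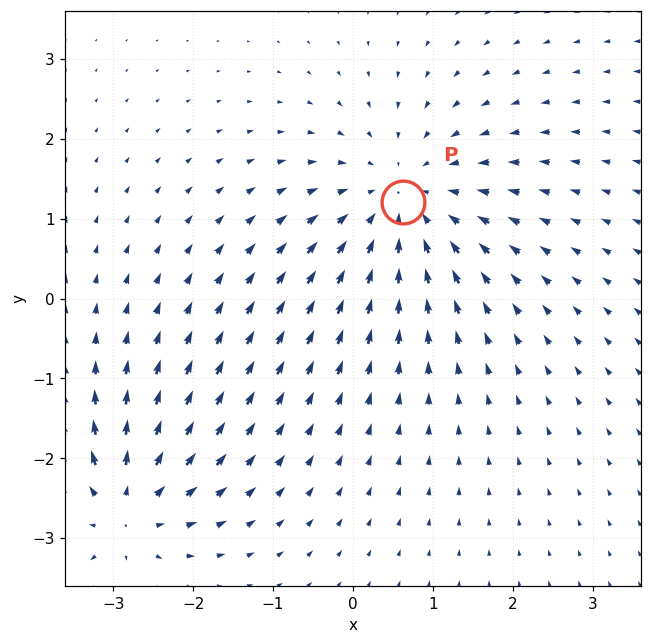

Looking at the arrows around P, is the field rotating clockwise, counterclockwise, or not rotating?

Near P at (0.6, 1.2) the arrows show no circulation. The curl there is ≈0.

not rotating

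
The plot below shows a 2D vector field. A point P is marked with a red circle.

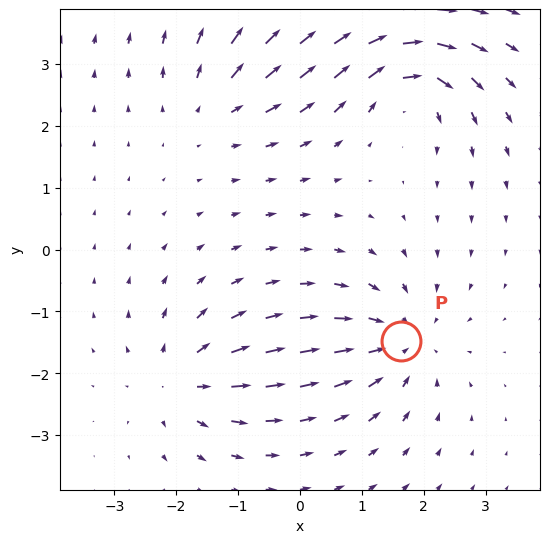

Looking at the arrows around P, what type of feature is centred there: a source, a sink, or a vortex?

At P (1.6, -1.5) the arrows converge inward. Divergence about -5, curl ≈0 — negative divergence with near-zero curl is a sink.

sink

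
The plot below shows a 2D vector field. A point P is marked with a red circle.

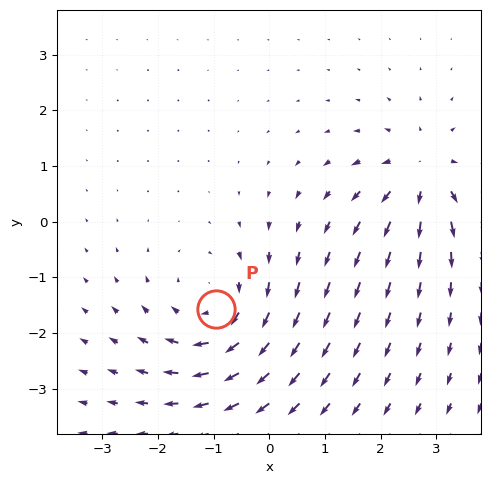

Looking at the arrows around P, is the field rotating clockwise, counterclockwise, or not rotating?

clockwise

Near P at (-1.0, -1.6) the arrows circulate clockwise. The curl (z-component) there is about -4; negative curl means clockwise rotation.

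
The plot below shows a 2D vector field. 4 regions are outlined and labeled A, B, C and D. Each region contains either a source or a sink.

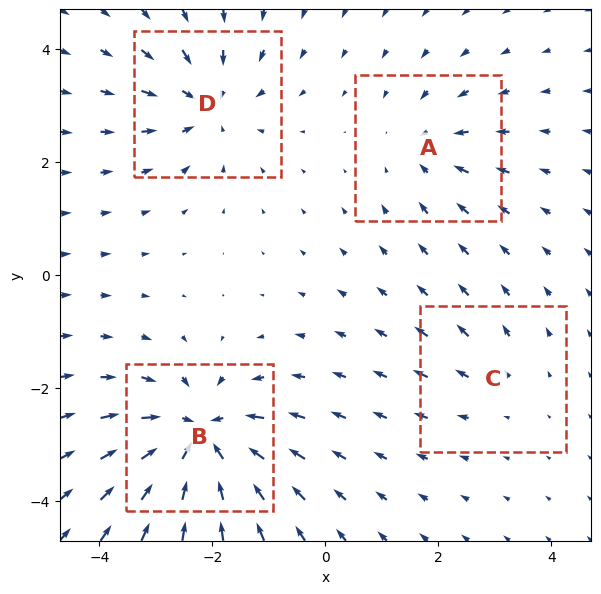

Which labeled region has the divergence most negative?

B

Divergence at each region's feature centre — A: about -4, B: about -8, C: about +2, D: about -5. Region B is most negative.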